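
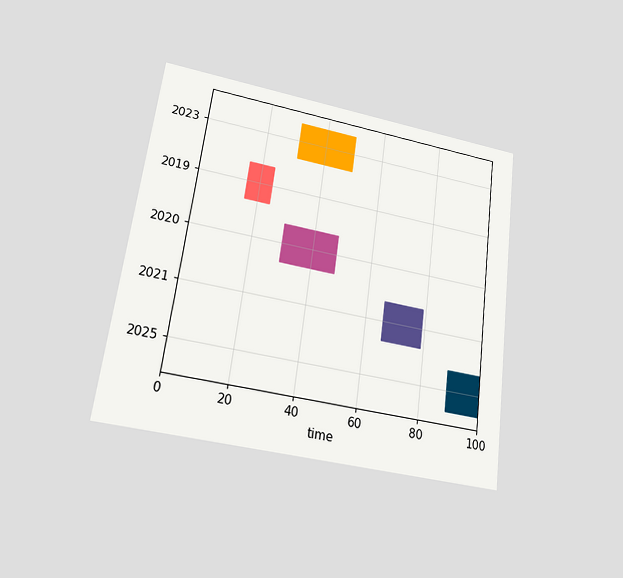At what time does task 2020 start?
30

The chart is tilted about 8° clockwise and viewed at a slight angle. The 2020 bar begins at t=30.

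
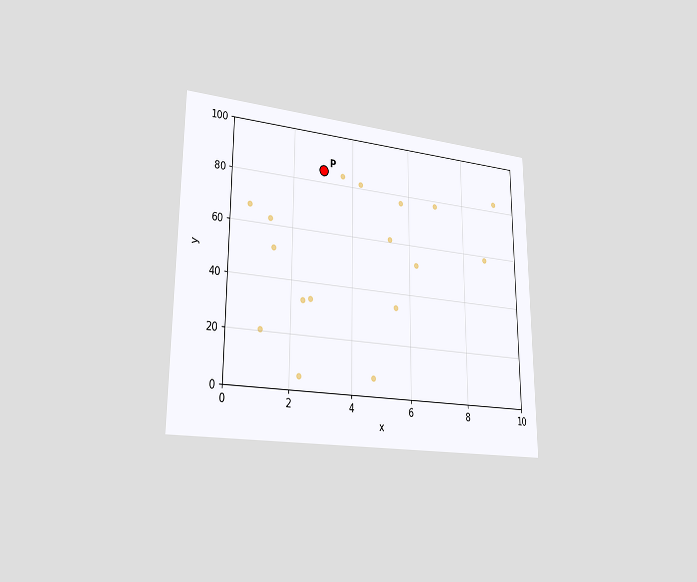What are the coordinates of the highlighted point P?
(3, 85)

The chart is viewed slightly from the left. Following the gridlines from P to each axis, P sits at (3, 85).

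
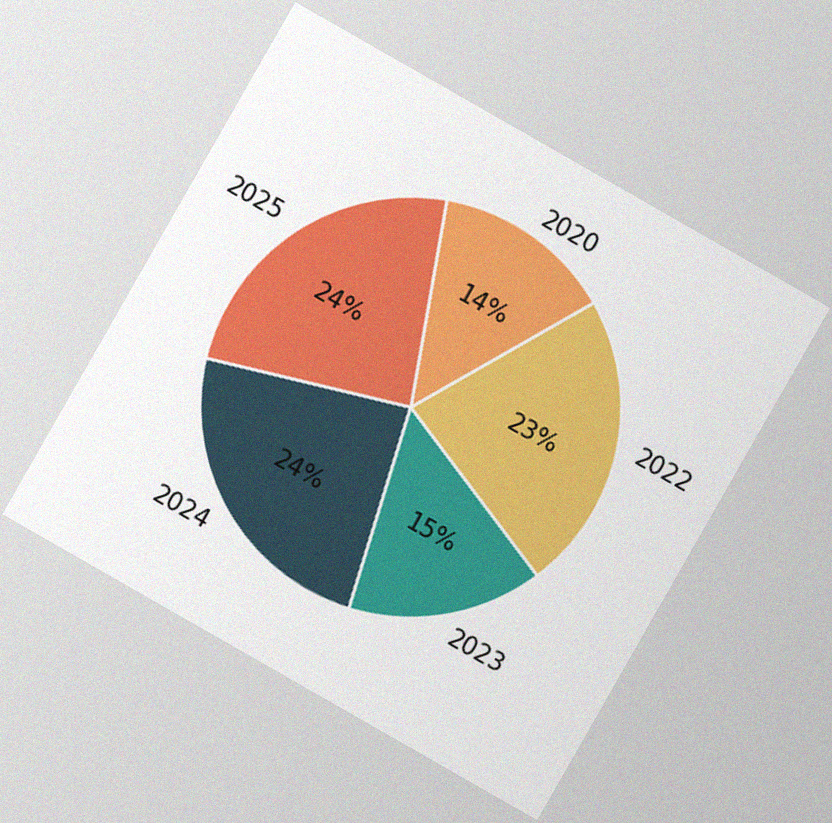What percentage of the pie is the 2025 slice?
The chart is tilted about 30° clockwise, with some photo noise. The 2025 slice takes up 24% of the pie.

24%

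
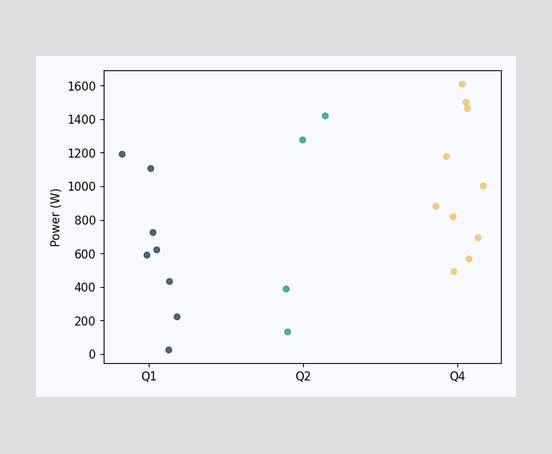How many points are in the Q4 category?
10

Counting the markers in the Q4 column gives 10.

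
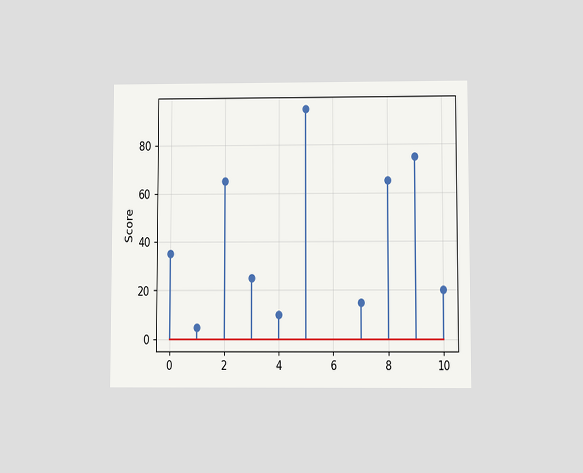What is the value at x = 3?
The chart is viewed slightly from below. The stem at x=3 reaches 25.

25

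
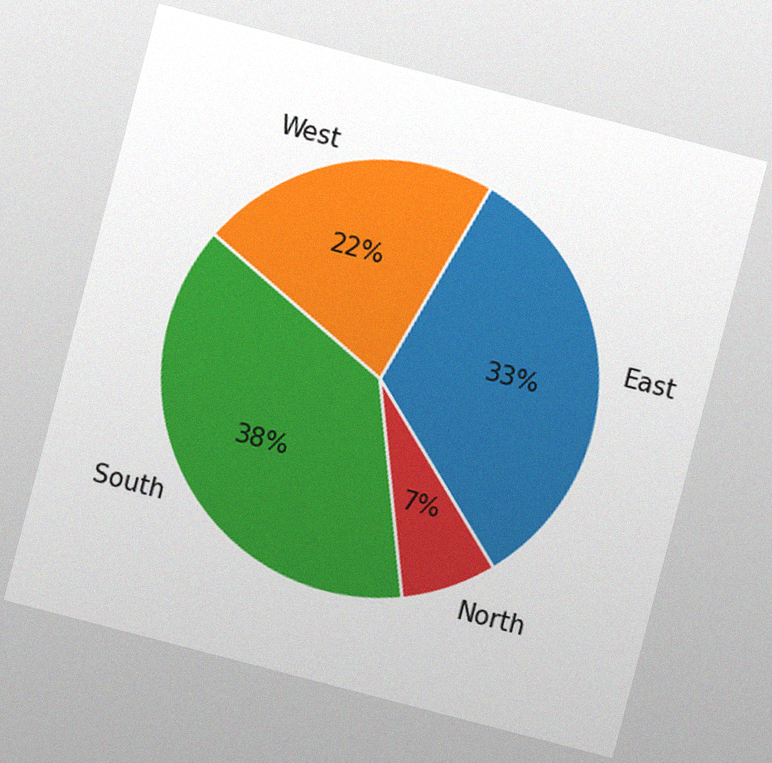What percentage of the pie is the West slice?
The chart is tilted about 15° clockwise, with some photo noise. The West slice takes up 22% of the pie.

22%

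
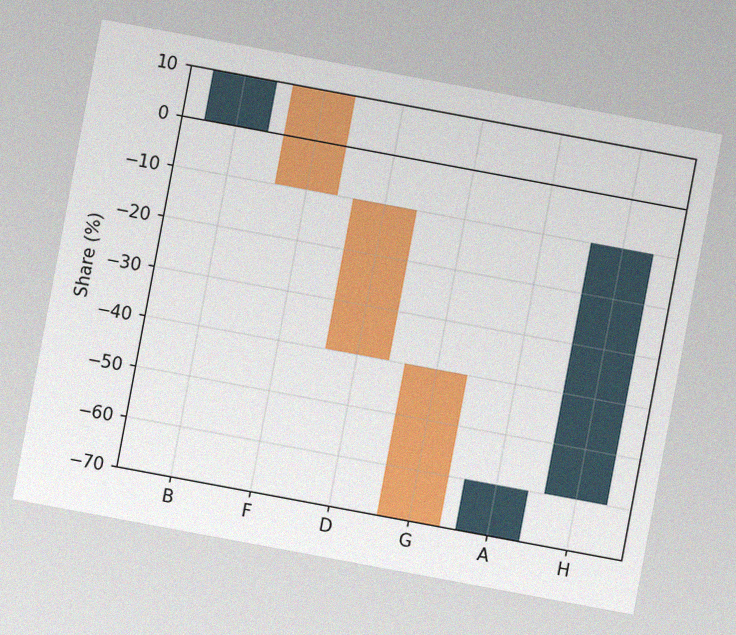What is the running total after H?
The chart is tilted about 11° clockwise, with some photo noise. After H the running total reaches -10%.

-10%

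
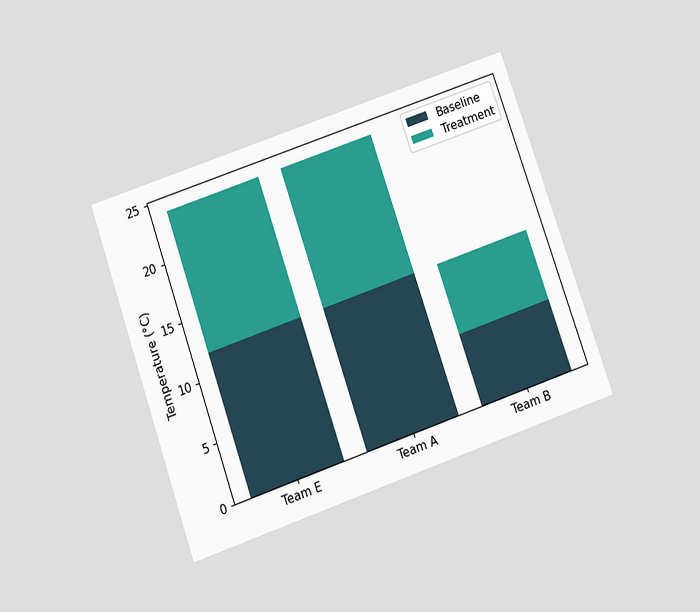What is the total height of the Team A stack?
24°C

The chart is tilted about 19° counter-clockwise and viewed slightly from below. The Team A stack's top reaches 24°C on the y-axis.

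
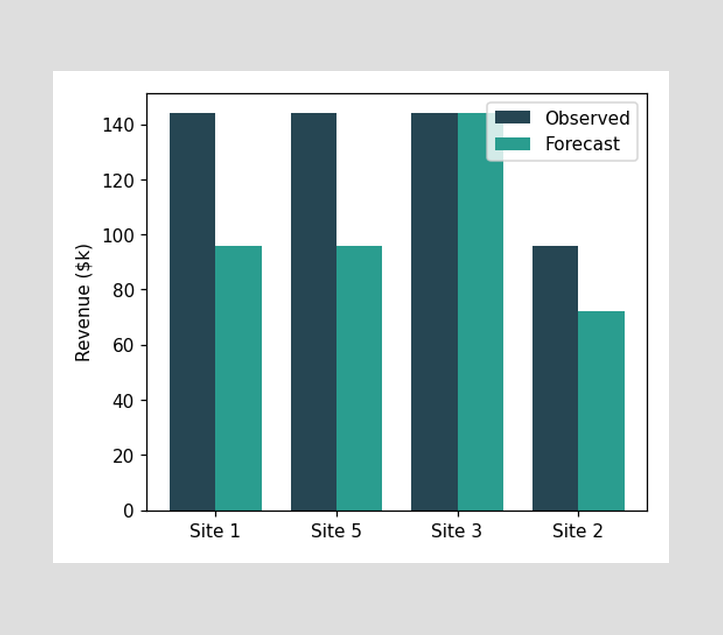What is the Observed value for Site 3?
$144k

The Observed bar at Site 3 reaches $144k on the y-axis.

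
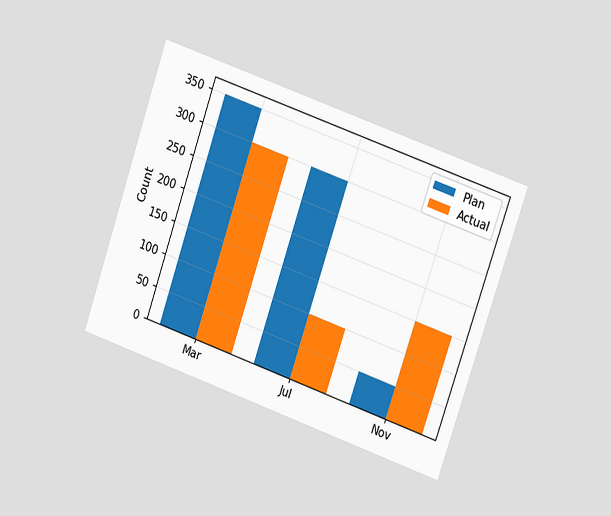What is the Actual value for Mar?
300

The chart is tilted about 19° clockwise and viewed at a slight angle. The Actual bar at Mar reaches 300 on the y-axis.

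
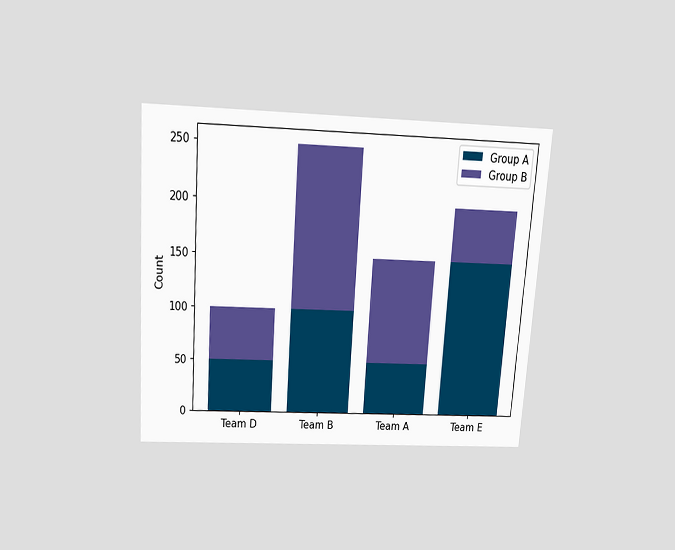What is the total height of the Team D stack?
100

The chart is tilted about 4° clockwise and viewed slightly from above. The Team D stack's top reaches 100 on the y-axis.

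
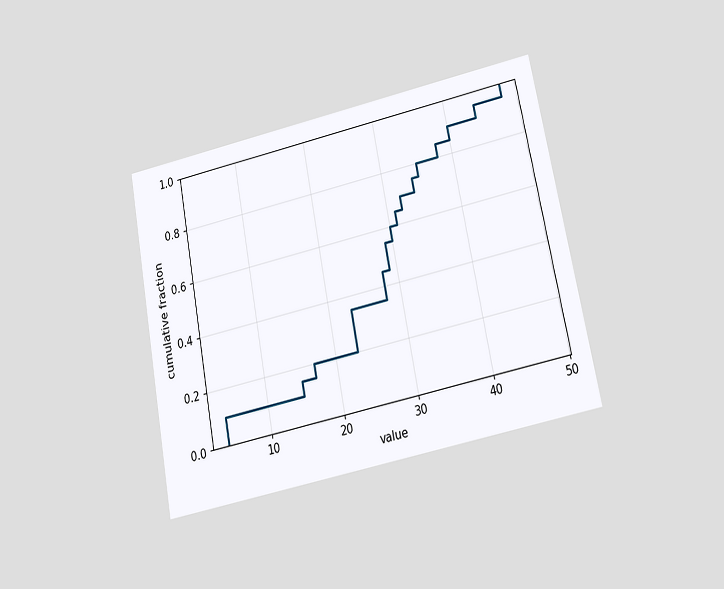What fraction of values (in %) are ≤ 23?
The chart is tilted about 11° counter-clockwise and viewed slightly from below. At x=23 the ECDF step is at 35%.

35%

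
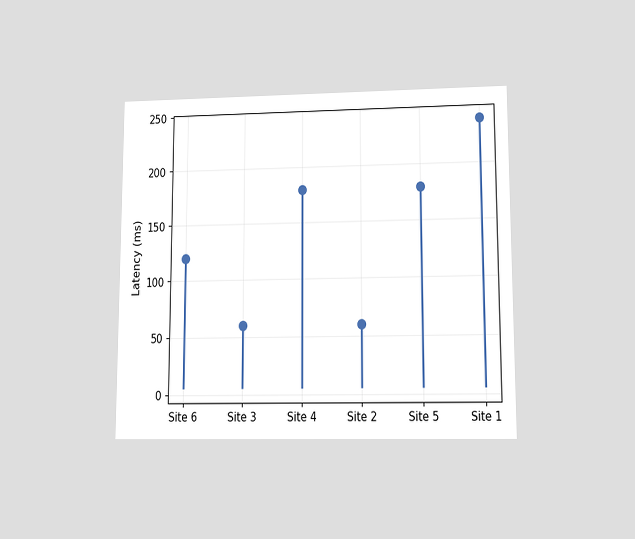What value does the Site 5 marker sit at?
180ms

The chart is viewed at a slight angle. The Site 5 marker sits at 180ms.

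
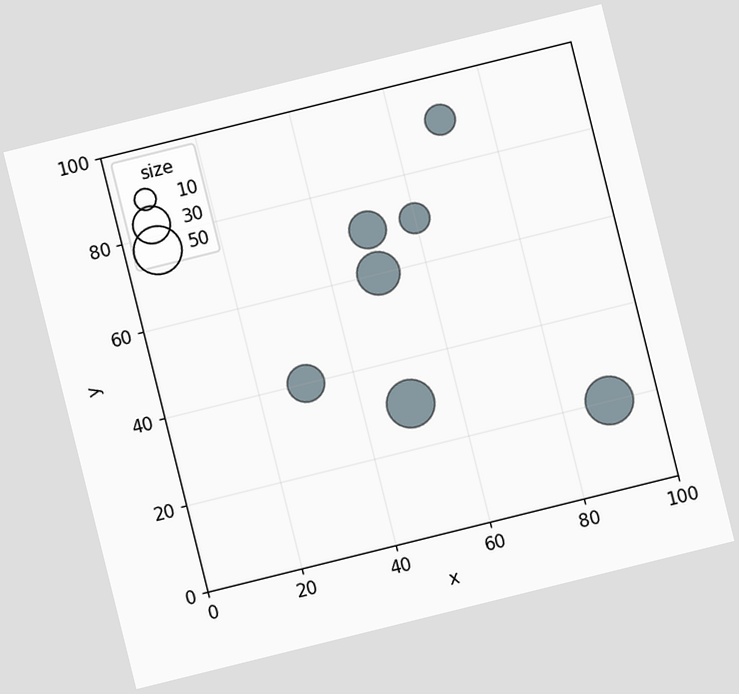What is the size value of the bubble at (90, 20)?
The chart is tilted about 14° counter-clockwise. Matching the bubble at (90, 20) against the size legend gives 50.

50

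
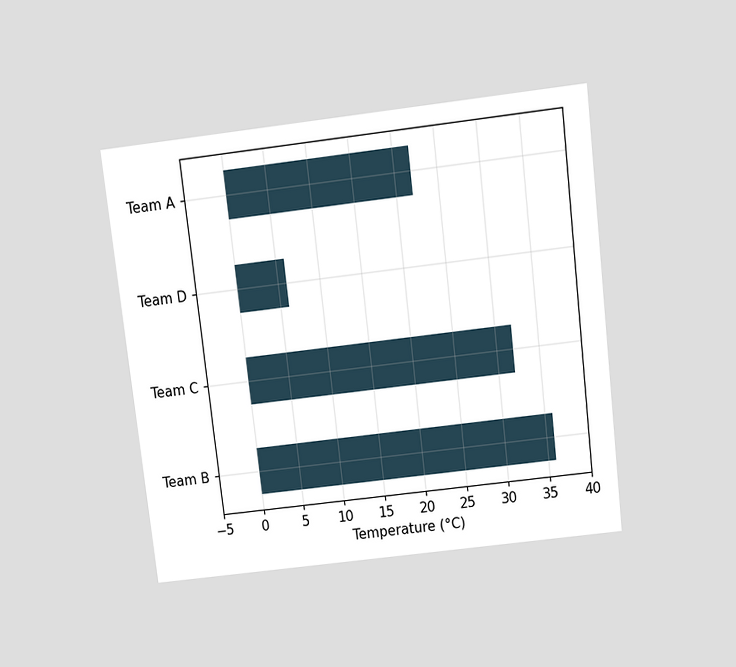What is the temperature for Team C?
The chart is tilted about 7° counter-clockwise and viewed slightly from above. Reading along the chart's x-axis, the Team C bar reaches 32°C.

32°C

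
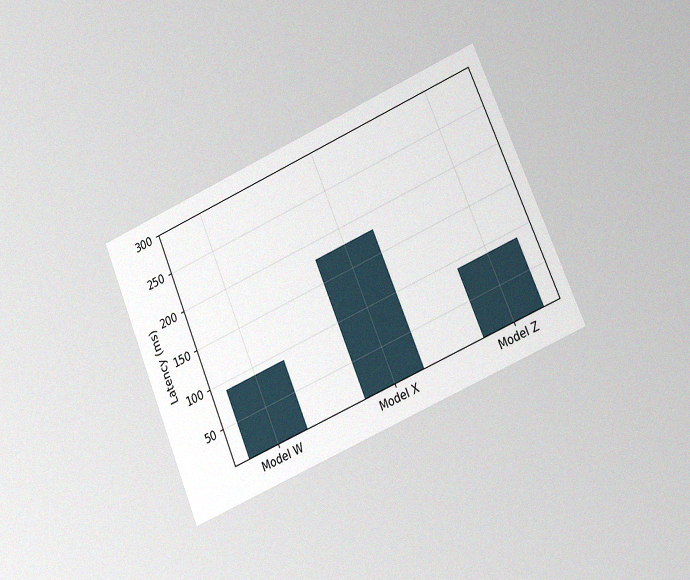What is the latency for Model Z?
90ms

The chart is tilted about 23° counter-clockwise and viewed at a slight angle, with some photo noise. Reading along the chart's y-axis, the Model Z bar reaches 90ms.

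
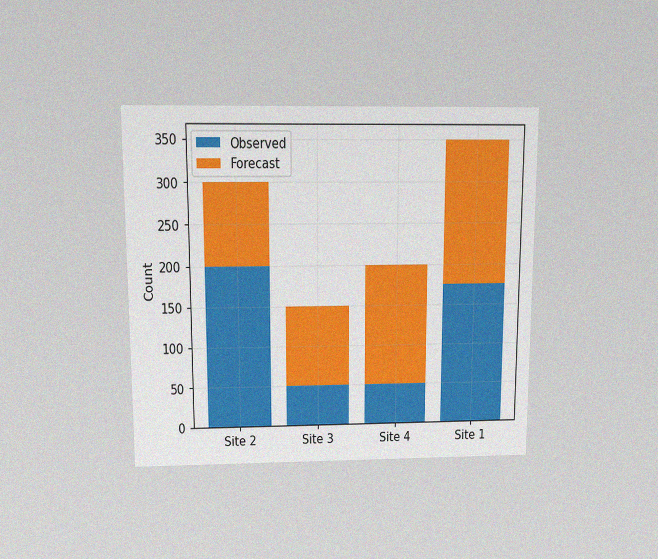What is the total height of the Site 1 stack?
The chart is viewed slightly from above, with some photo noise. The Site 1 stack's top reaches 350 on the y-axis.

350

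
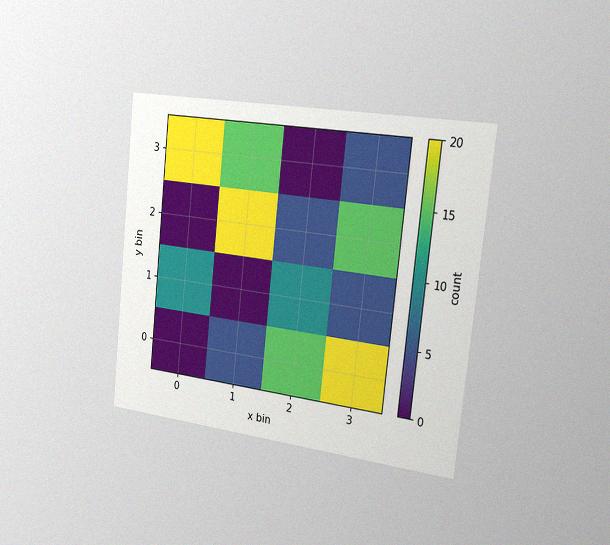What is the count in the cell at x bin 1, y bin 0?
5

The chart is tilted about 6° clockwise and viewed slightly from the right, with some photo noise. Matching the cell (1, 0) against the colorbar gives 5.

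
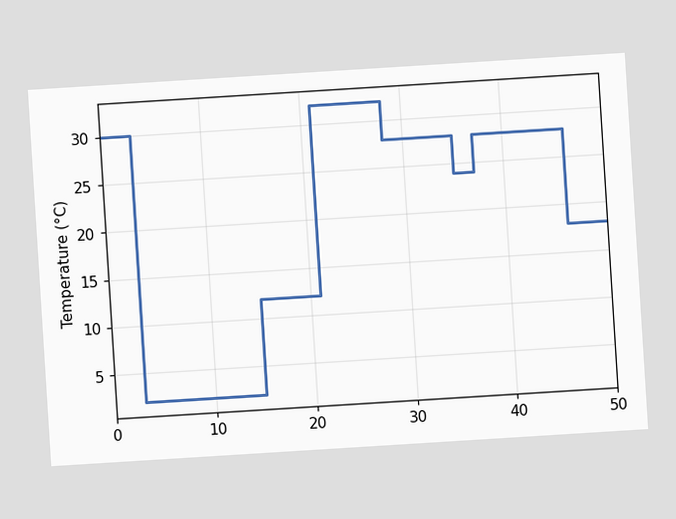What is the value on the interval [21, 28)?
32°C

The chart is tilted about 4° counter-clockwise. On [21, 28) the step sits at 32°C.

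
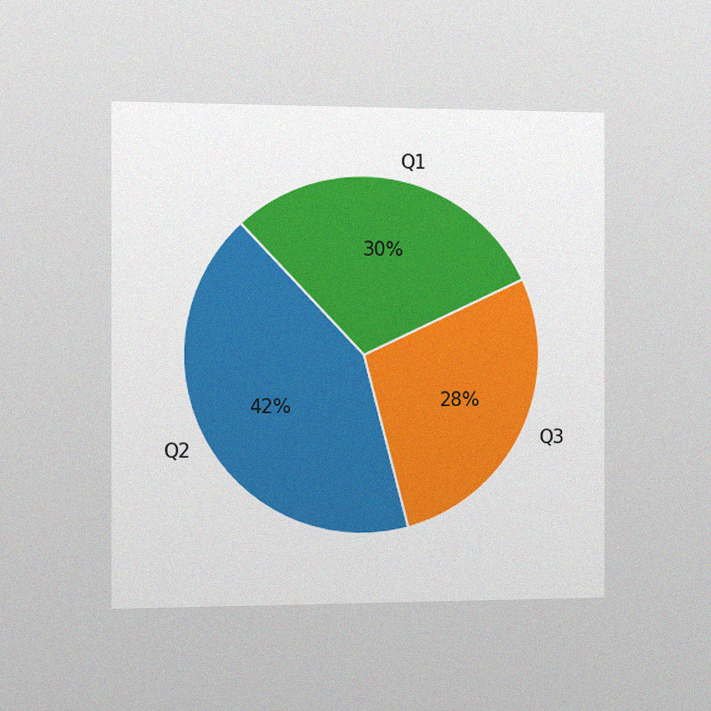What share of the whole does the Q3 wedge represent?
The chart is viewed slightly from the left, with some photo noise. The Q3 slice takes up 28% of the pie.

28%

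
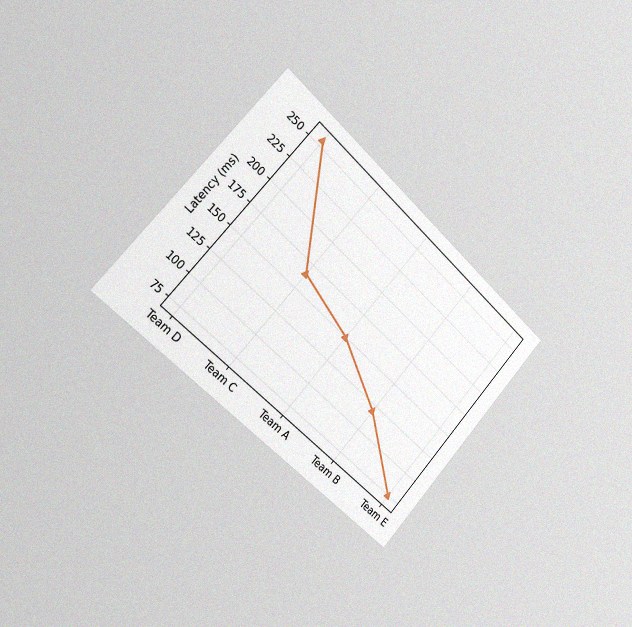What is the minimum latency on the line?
The chart is tilted about 43° clockwise and viewed slightly from the left, with some photo noise. The lowest point is at Team E, and reading across to the y-axis gives 75ms.

75ms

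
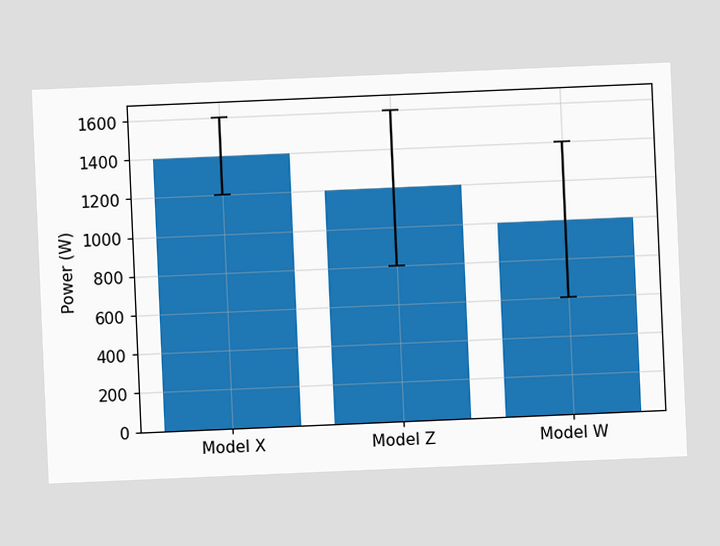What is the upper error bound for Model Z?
The chart is tilted about 2° counter-clockwise. The Model Z bar's upper whisker reaches 1600W.

1600W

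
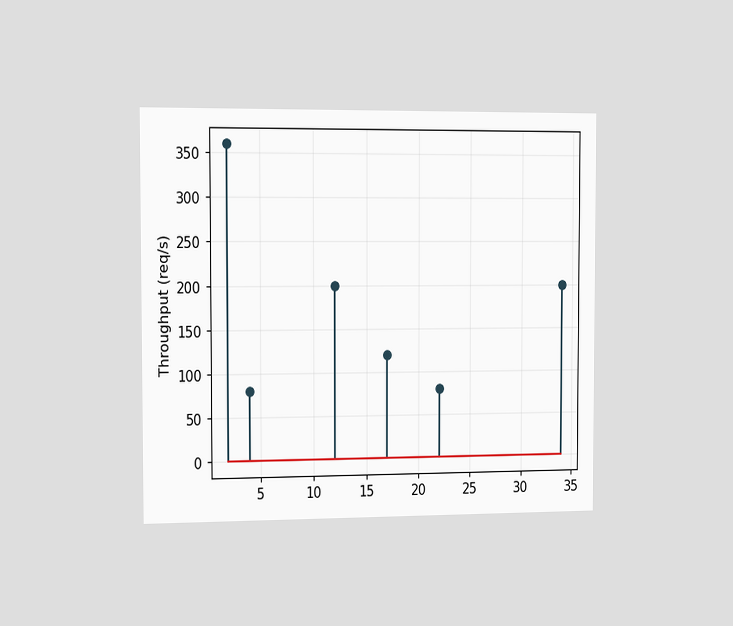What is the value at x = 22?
The chart is viewed slightly from the left. The stem at x=22 reaches 80req/s.

80req/s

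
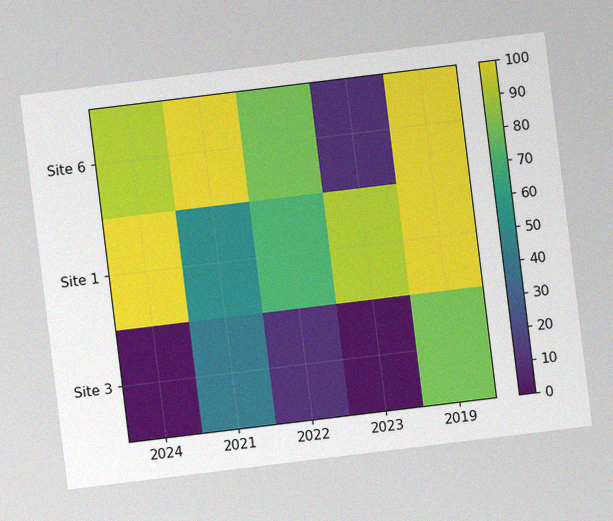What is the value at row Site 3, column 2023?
0

The chart is tilted about 7° counter-clockwise, with some photo noise. Matching cell (Site 3, 2023) against the colorbar gives 0.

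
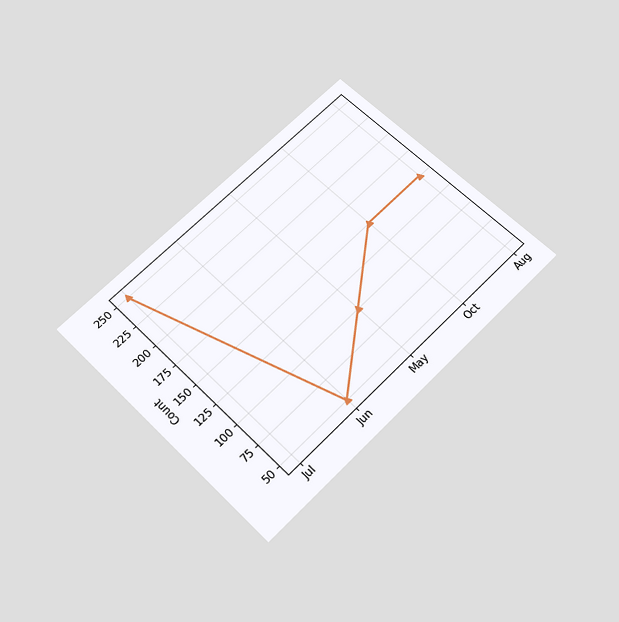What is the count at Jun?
The chart is tilted about 45° counter-clockwise and viewed slightly from below. At Jun, the line is at 50.

50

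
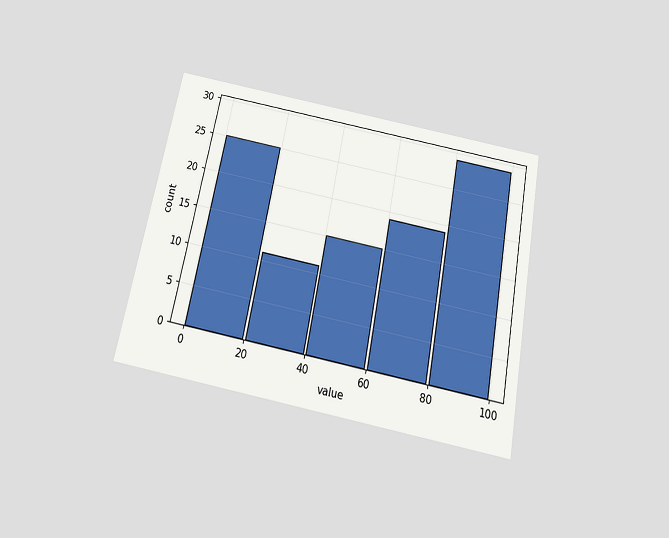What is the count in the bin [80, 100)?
The chart is tilted about 11° clockwise and viewed slightly from below. The [80, 100) bin has height 29.

29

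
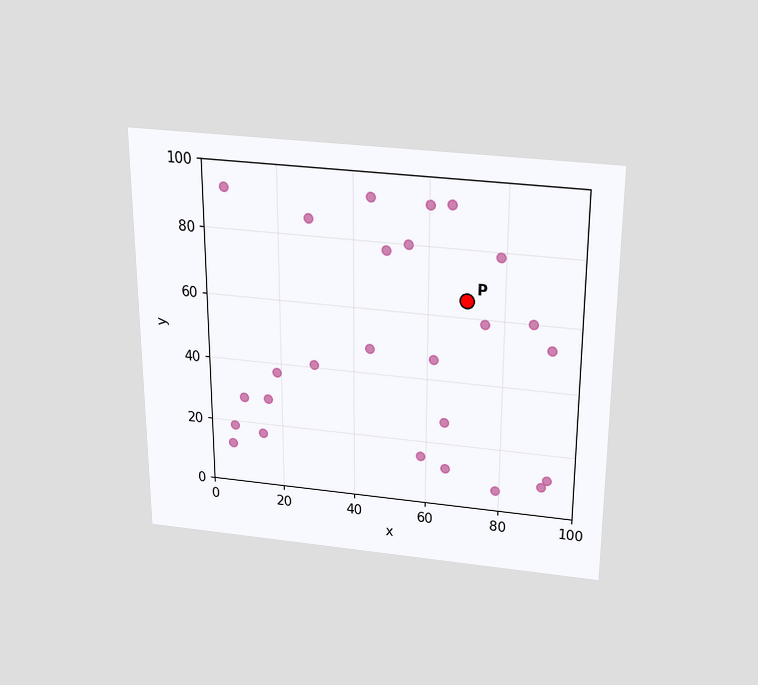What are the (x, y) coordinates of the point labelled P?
The chart is viewed slightly from above. Following the gridlines from P to each axis, P sits at (70, 65).

(70, 65)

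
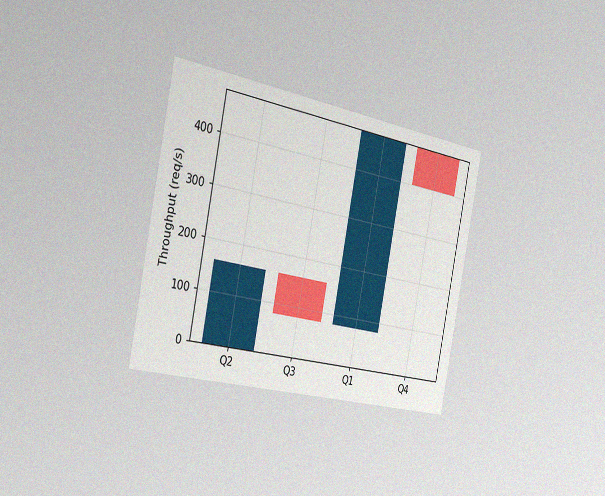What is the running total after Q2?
160req/s

The chart is tilted about 11° clockwise and viewed slightly from the left, with some photo noise. After Q2 the running total reaches 160req/s.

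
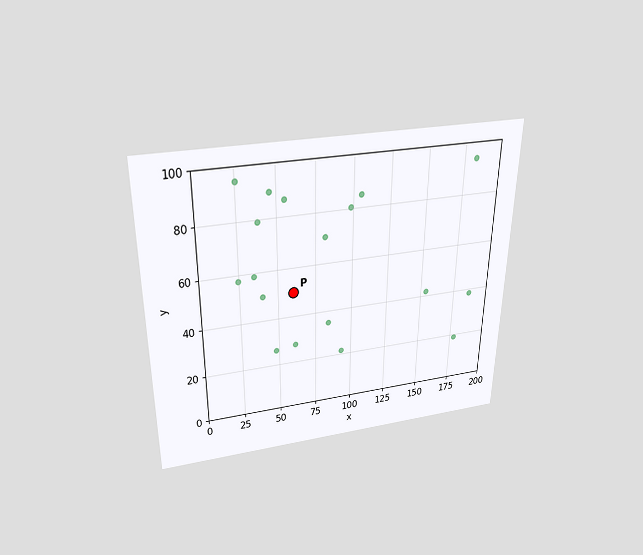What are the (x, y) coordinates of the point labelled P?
(60, 50)

The chart is viewed slightly from above. Following the gridlines from P to each axis, P sits at (60, 50).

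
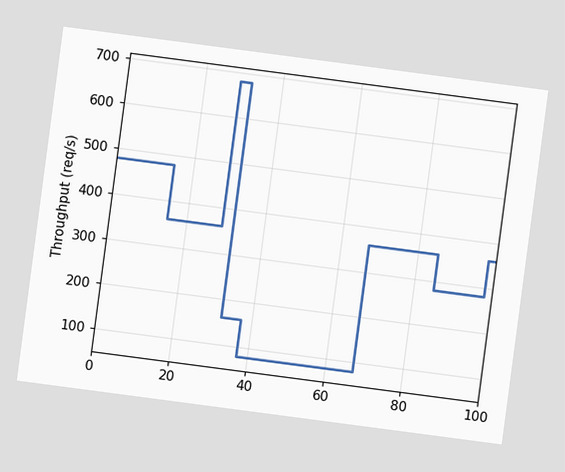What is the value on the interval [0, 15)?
480req/s

The chart is tilted about 8° clockwise. On [0, 15) the step sits at 480req/s.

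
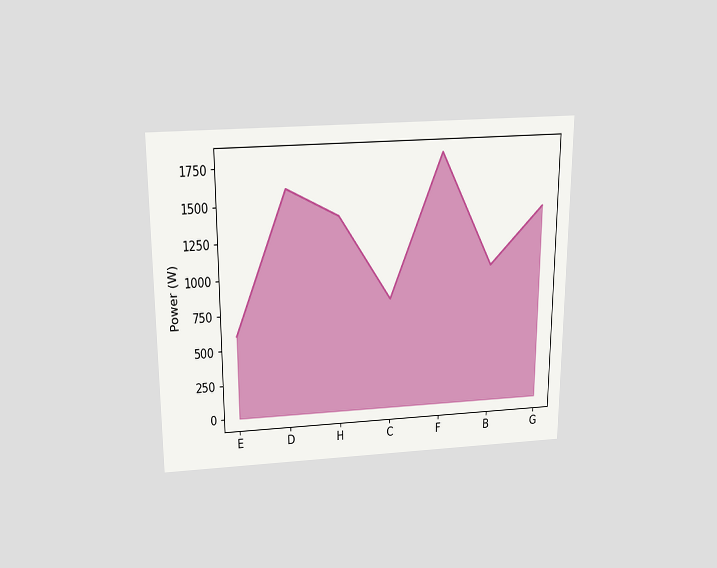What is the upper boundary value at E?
600W

The chart is viewed slightly from above. At E the upper boundary is at 600W.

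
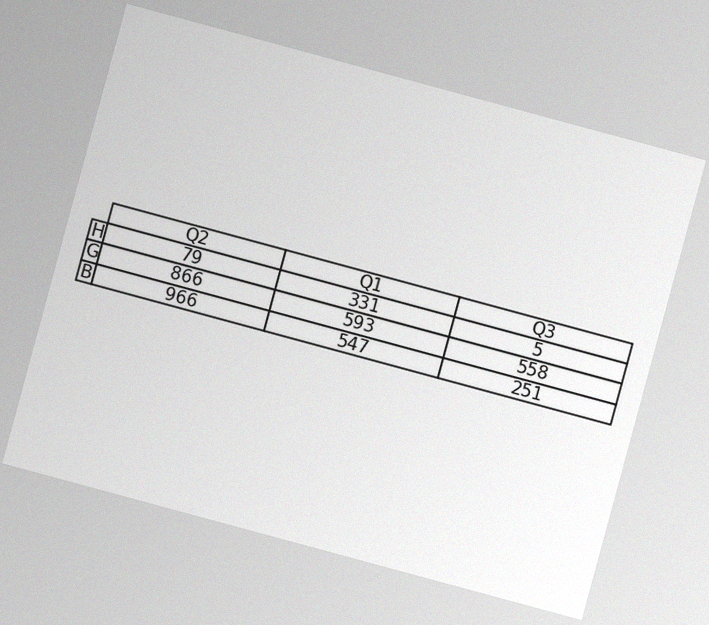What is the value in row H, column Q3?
The chart is tilted about 15° clockwise, with some photo noise. The (H, Q3) cell reads 5.

5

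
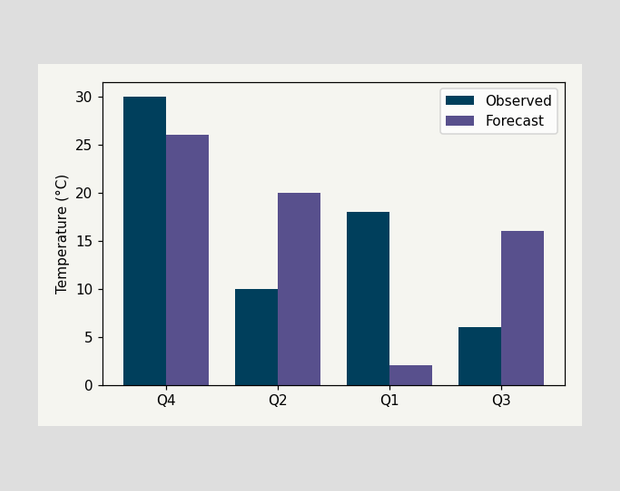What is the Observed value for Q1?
The Observed bar at Q1 reaches 18°C on the y-axis.

18°C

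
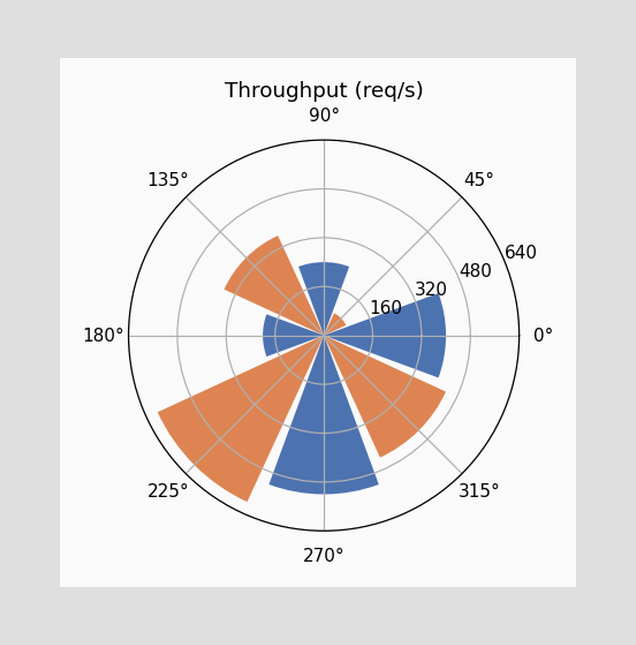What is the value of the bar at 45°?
The bar at 45° reaches 80req/s on the radial axis.

80req/s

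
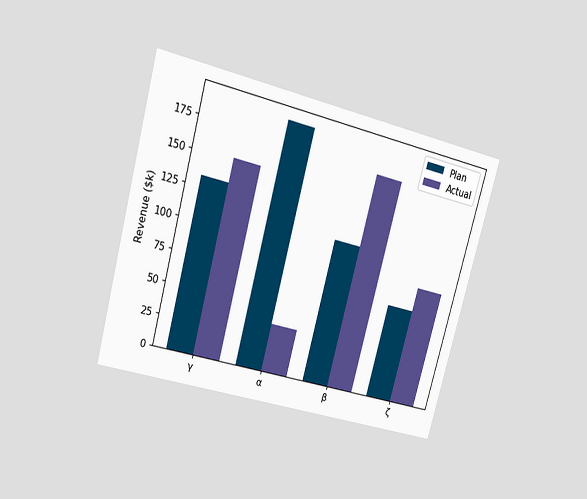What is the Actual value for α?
$38k

The chart is tilted about 15° clockwise and viewed at a slight angle. The Actual bar at α reaches $38k on the y-axis.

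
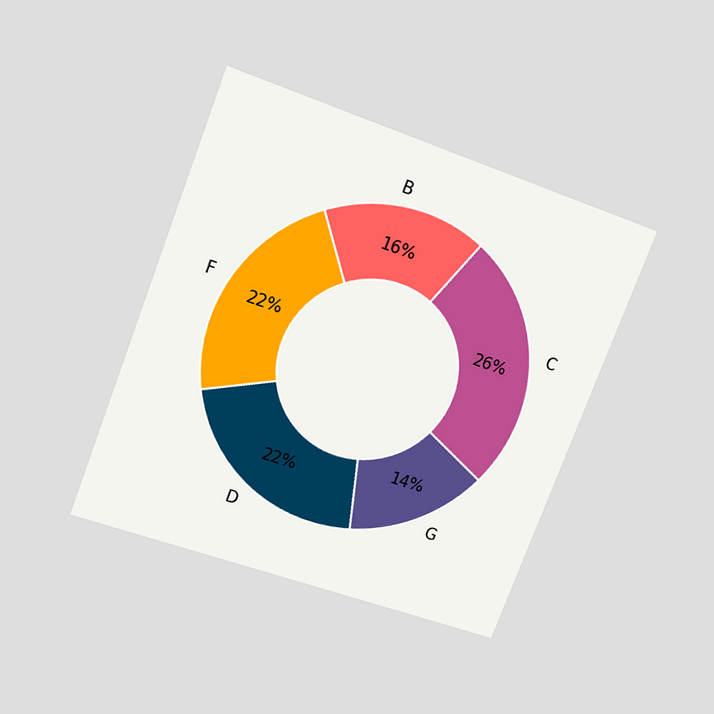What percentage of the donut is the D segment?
22%

The chart is tilted about 21° clockwise and viewed slightly from above. The D segment takes up 22% of the ring.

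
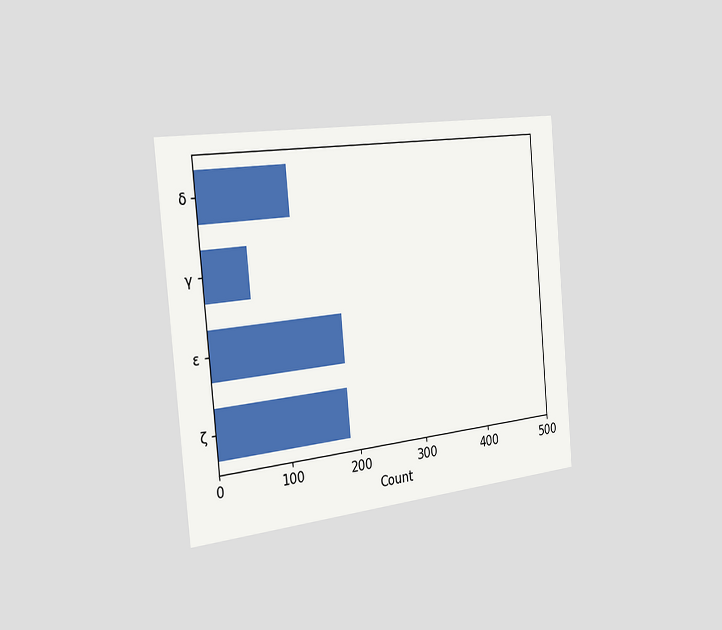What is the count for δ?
124

The chart is tilted about 5° counter-clockwise and viewed slightly from the left. Reading along the chart's x-axis, the δ bar reaches 124.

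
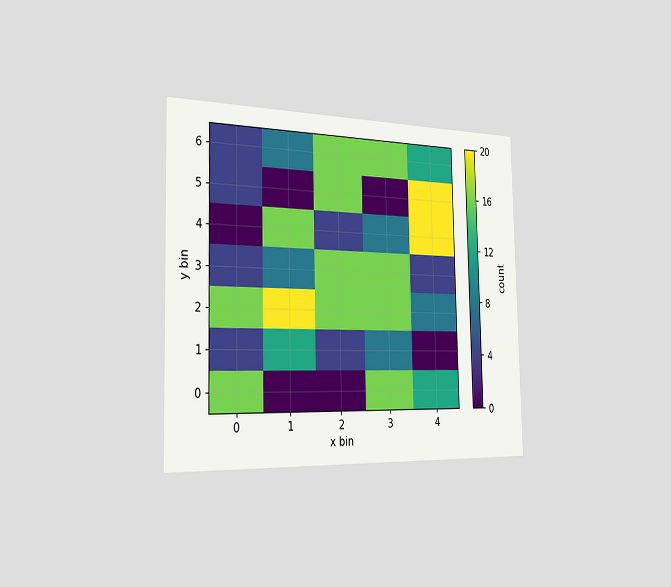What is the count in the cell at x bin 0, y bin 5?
The chart is viewed slightly from the left. Matching the cell (0, 5) against the colorbar gives 4.

4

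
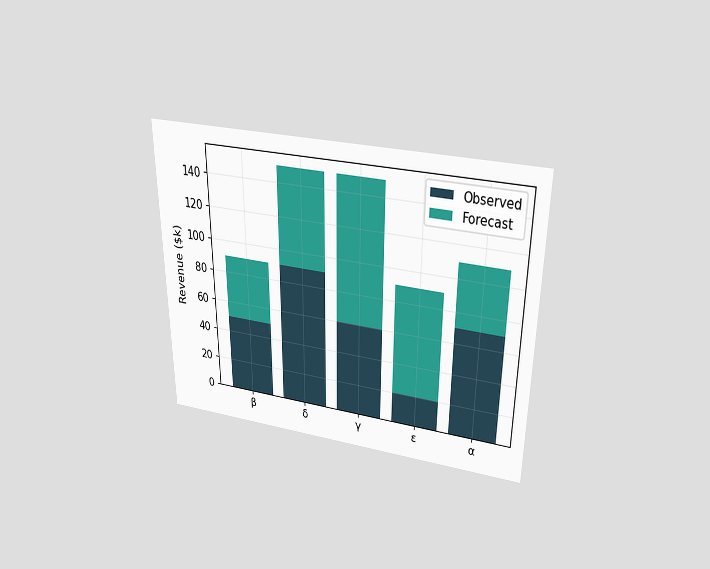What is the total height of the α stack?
$110k

The chart is viewed slightly from above. The α stack's top reaches $110k on the y-axis.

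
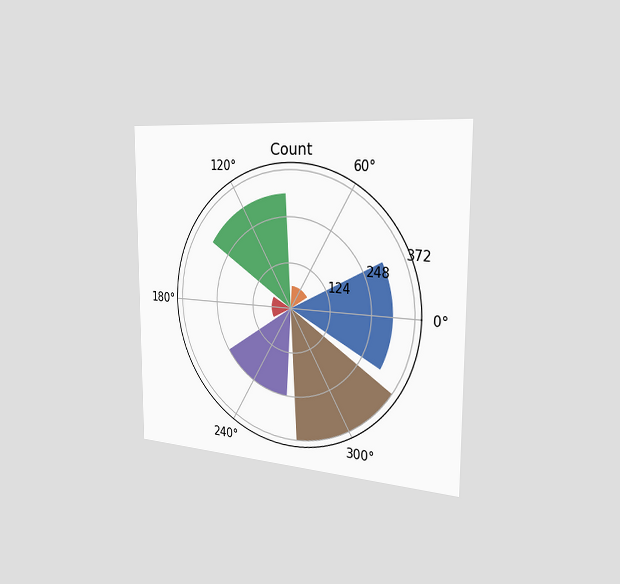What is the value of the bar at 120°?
310

The chart is viewed slightly from the right. The bar at 120° reaches 310 on the radial axis.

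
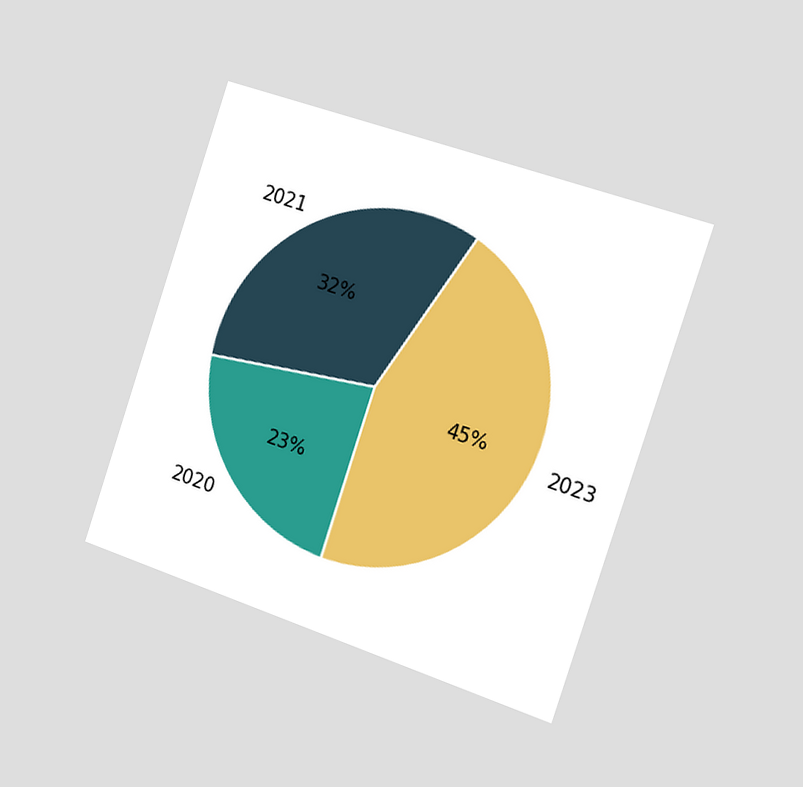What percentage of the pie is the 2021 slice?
The chart is tilted about 19° clockwise and viewed slightly from the right. The 2021 slice takes up 32% of the pie.

32%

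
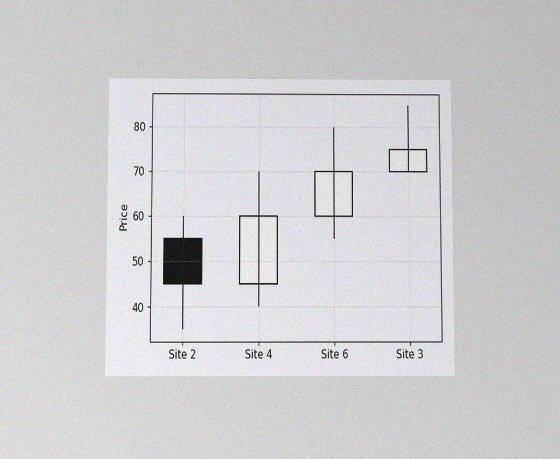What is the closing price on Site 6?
70

The chart is viewed slightly from below, with some photo noise. The Site 6 candle closes at 70.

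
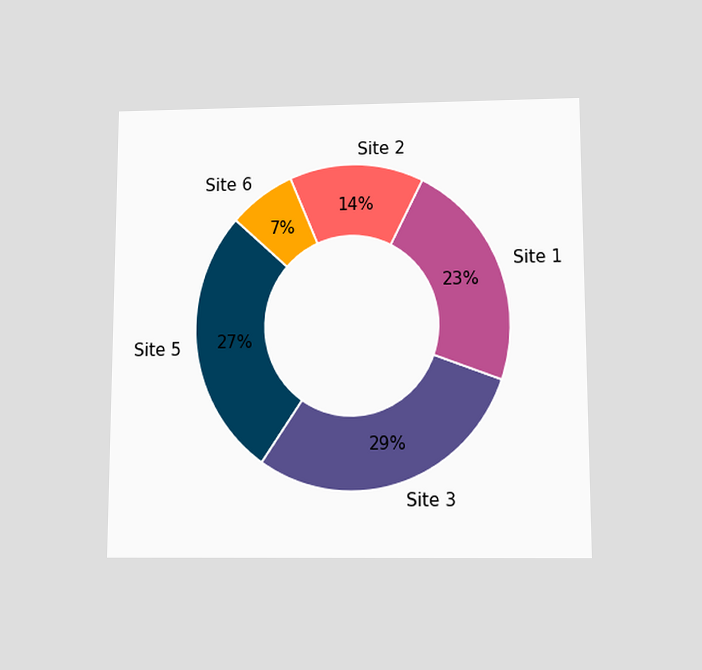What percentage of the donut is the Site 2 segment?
14%

The chart is viewed slightly from below. The Site 2 segment takes up 14% of the ring.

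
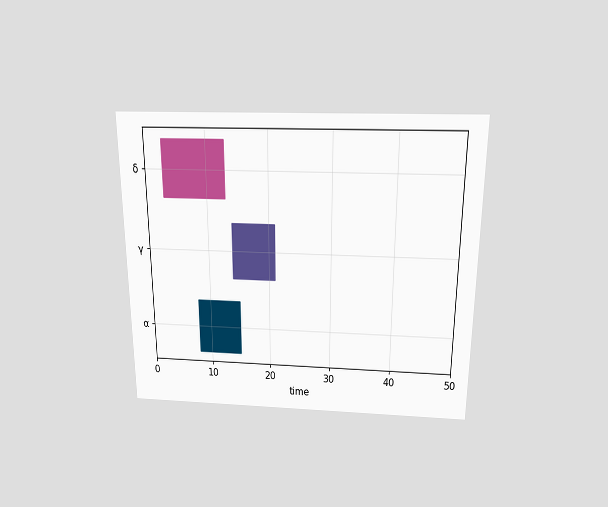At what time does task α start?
The chart is viewed slightly from above. The α bar begins at t=8.

8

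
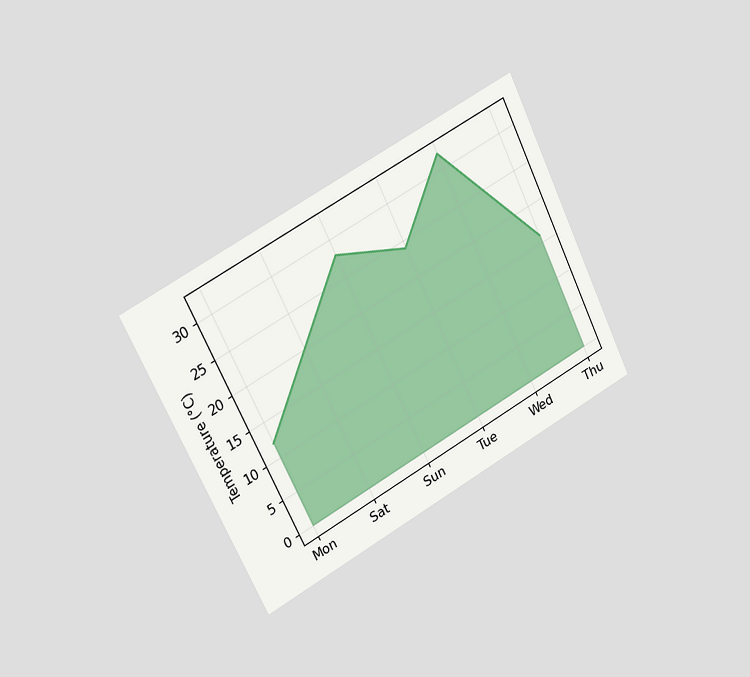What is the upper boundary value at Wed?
32°C

The chart is tilted about 26° counter-clockwise and viewed slightly from the left. At Wed the upper boundary is at 32°C.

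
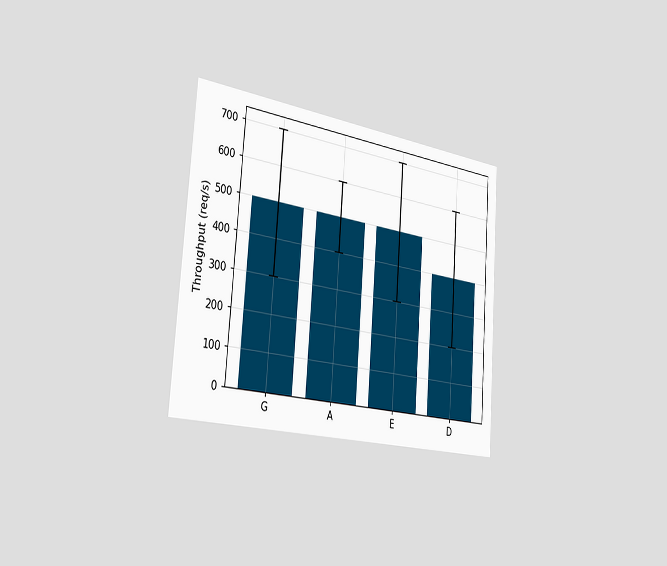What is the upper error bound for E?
700req/s

The chart is tilted about 4° clockwise and viewed slightly from the left. The E bar's upper whisker reaches 700req/s.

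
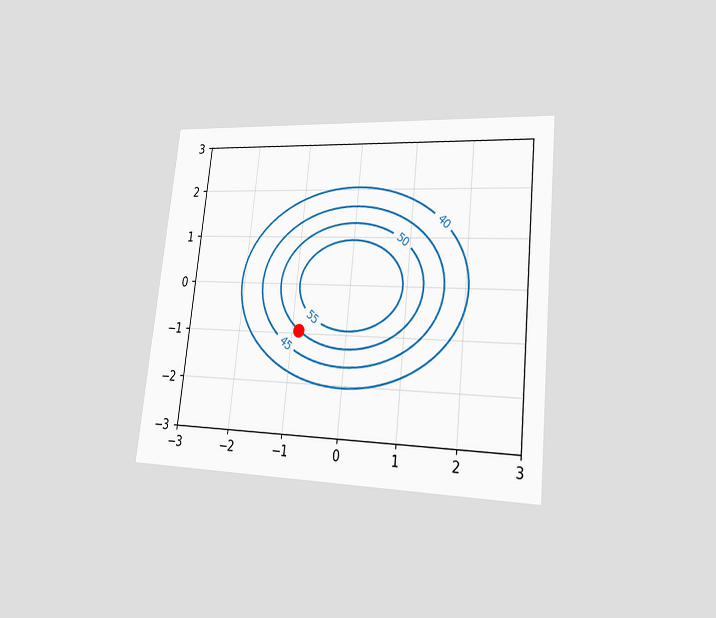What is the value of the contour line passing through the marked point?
50

The chart is tilted about 6° clockwise and viewed slightly from the right. The marked point sits on the contour labelled 50.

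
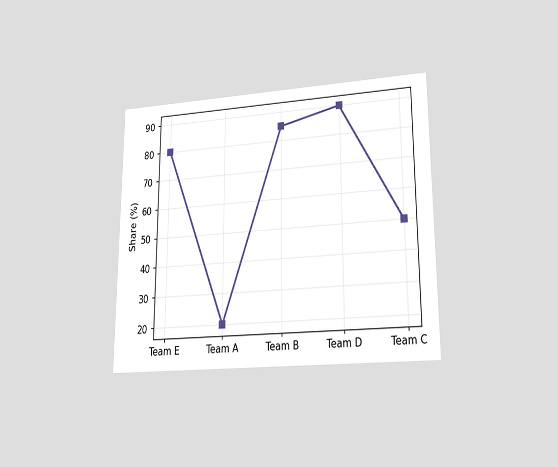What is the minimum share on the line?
20%

The chart is viewed at a slight angle. The lowest point is at Team A, and reading across to the y-axis gives 20%.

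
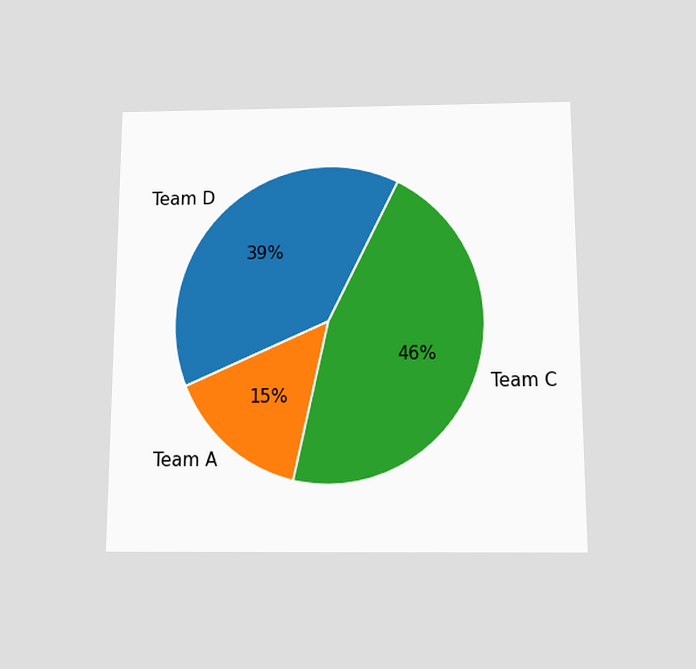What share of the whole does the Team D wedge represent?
39%

The chart is viewed slightly from below. The Team D slice takes up 39% of the pie.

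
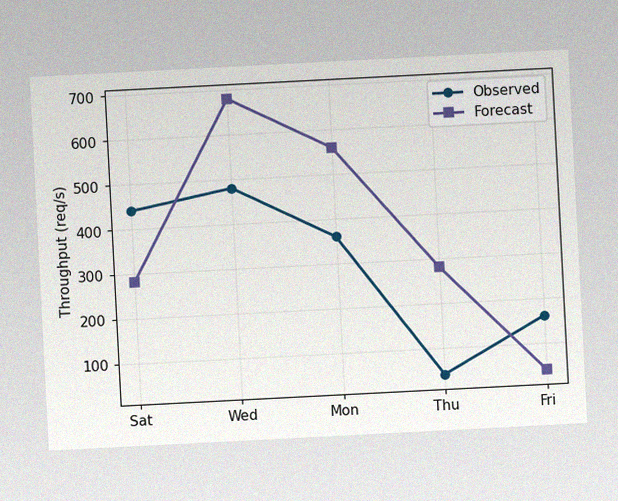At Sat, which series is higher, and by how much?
The chart is tilted about 3° counter-clockwise, with some photo noise. At Sat, Observed sits above the other line by 160req/s.

Observed, by 160req/s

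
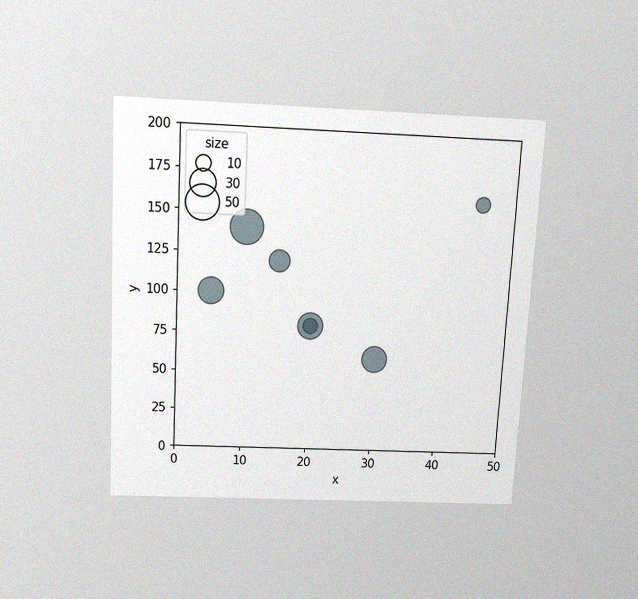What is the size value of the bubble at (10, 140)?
The chart is tilted about 3° clockwise and viewed slightly from above, with some photo noise. Matching the bubble at (10, 140) against the size legend gives 50.

50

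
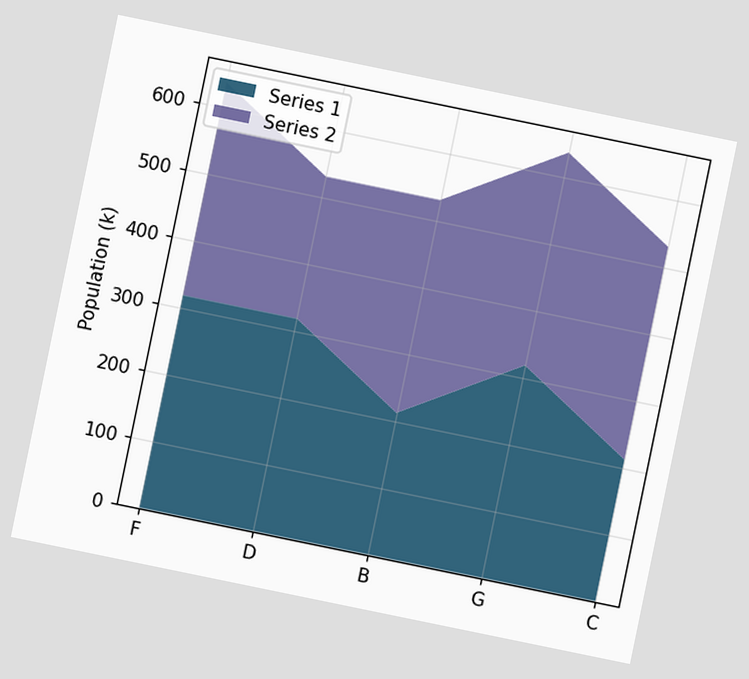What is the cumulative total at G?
The chart is tilted about 12° clockwise. The stacked total at G reaches 636k.

636k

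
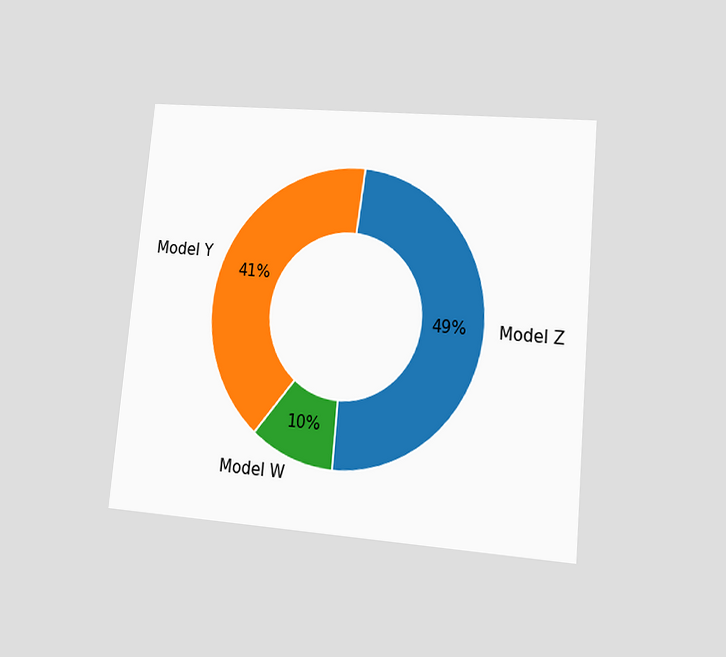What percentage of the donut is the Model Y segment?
The chart is tilted about 5° clockwise and viewed at a slight angle. The Model Y segment takes up 41% of the ring.

41%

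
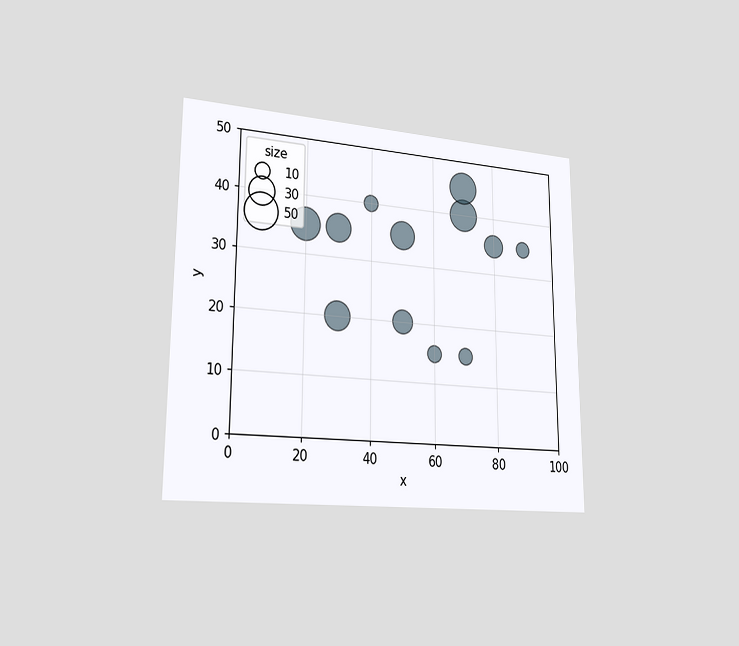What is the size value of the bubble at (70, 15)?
The chart is viewed slightly from the left. Matching the bubble at (70, 15) against the size legend gives 10.

10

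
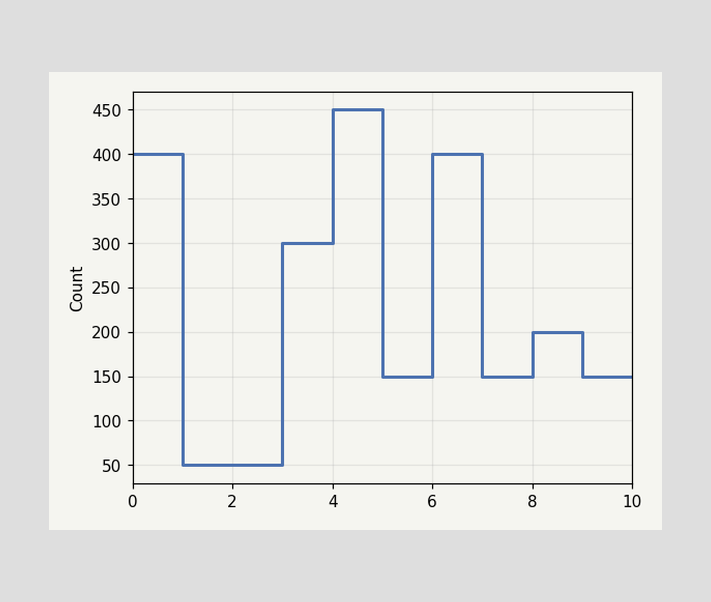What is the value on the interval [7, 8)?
On [7, 8) the step sits at 150.

150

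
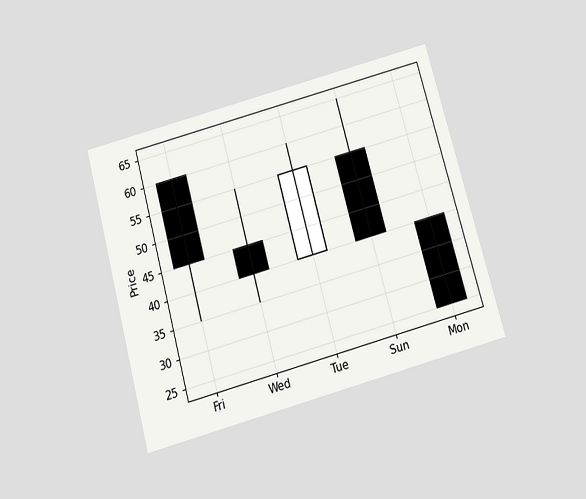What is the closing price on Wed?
40

The chart is tilted about 15° counter-clockwise and viewed slightly from below. The Wed candle closes at 40.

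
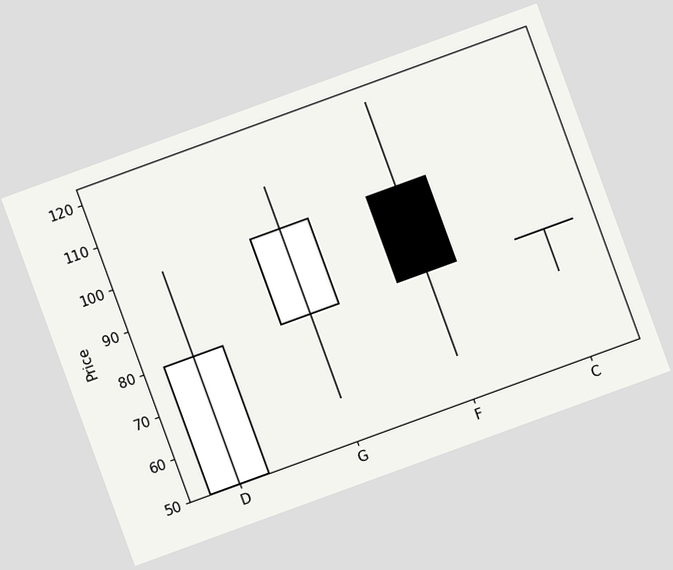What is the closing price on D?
The chart is tilted about 20° counter-clockwise. The D candle closes at 80.

80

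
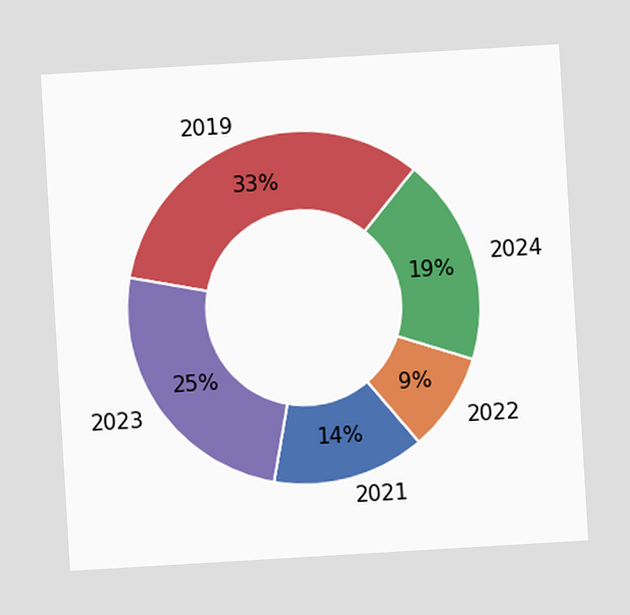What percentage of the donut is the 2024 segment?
19%

The chart is tilted about 3° counter-clockwise. The 2024 segment takes up 19% of the ring.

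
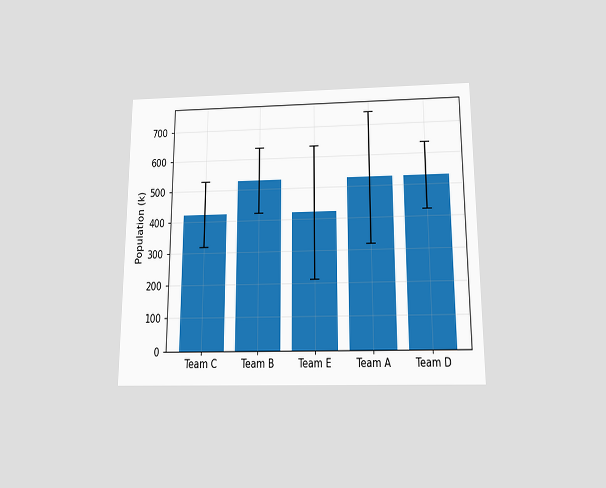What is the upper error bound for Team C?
530k

The chart is viewed slightly from below. The Team C bar's upper whisker reaches 530k.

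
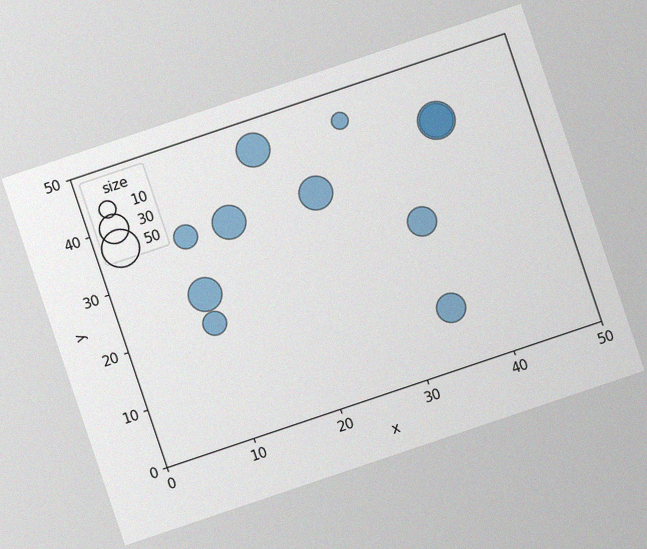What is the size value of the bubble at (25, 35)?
40

The chart is tilted about 19° counter-clockwise, with some photo noise. Matching the bubble at (25, 35) against the size legend gives 40.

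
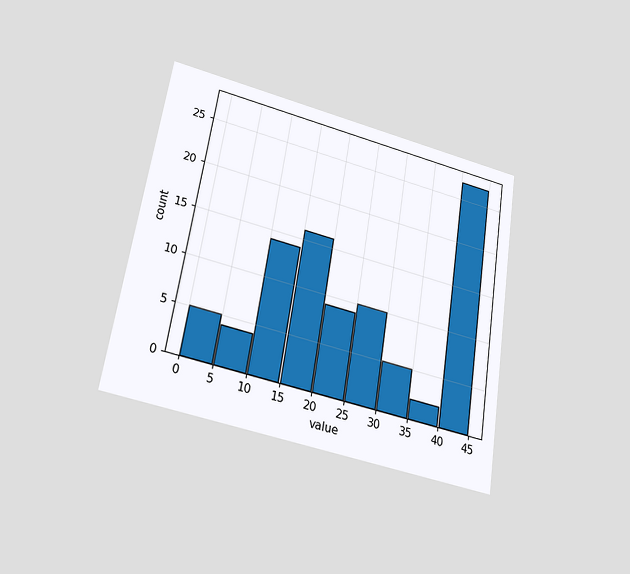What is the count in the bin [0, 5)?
The chart is tilted about 9° clockwise and viewed slightly from below. The [0, 5) bin has height 5.

5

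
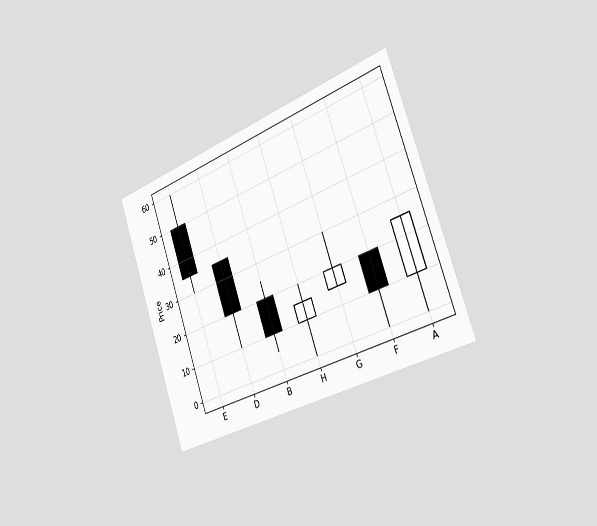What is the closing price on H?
The chart is tilted about 19° counter-clockwise and viewed slightly from the right. The H candle closes at 15.

15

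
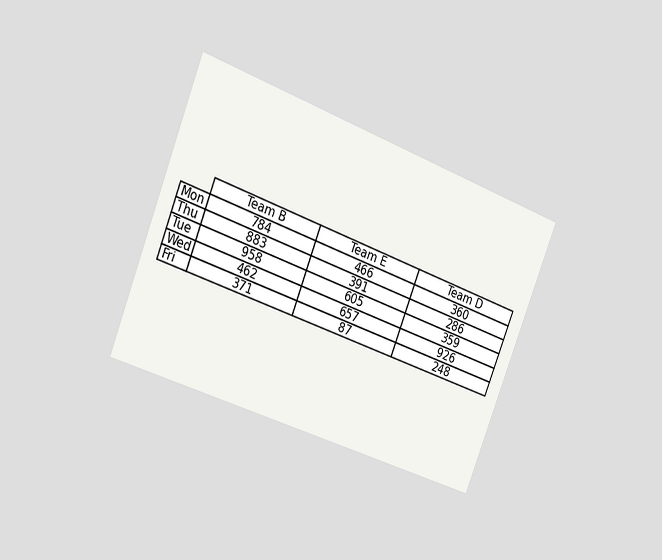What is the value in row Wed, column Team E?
657

The chart is tilted about 21° clockwise and viewed slightly from the left. The (Wed, Team E) cell reads 657.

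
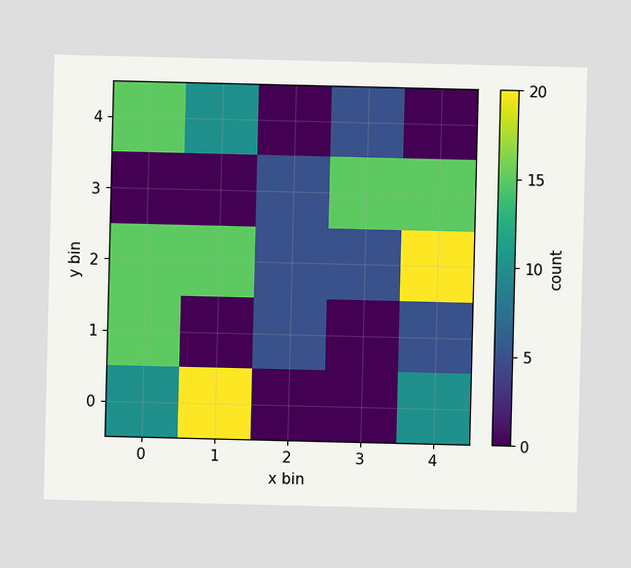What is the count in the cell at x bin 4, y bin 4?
Matching the cell (4, 4) against the colorbar gives 0.

0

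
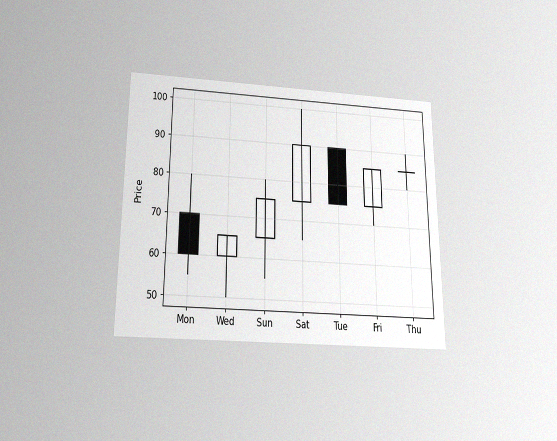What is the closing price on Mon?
60

The chart is viewed slightly from below, with some photo noise. The Mon candle closes at 60.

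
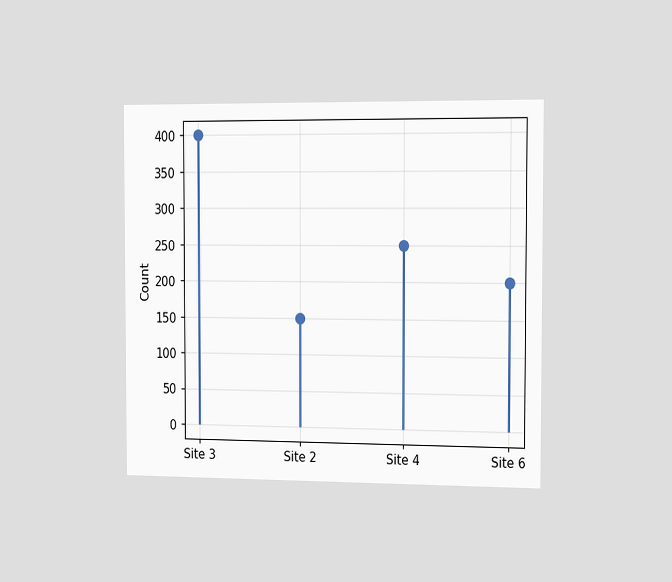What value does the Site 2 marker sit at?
The chart is viewed slightly from the right. The Site 2 marker sits at 150.

150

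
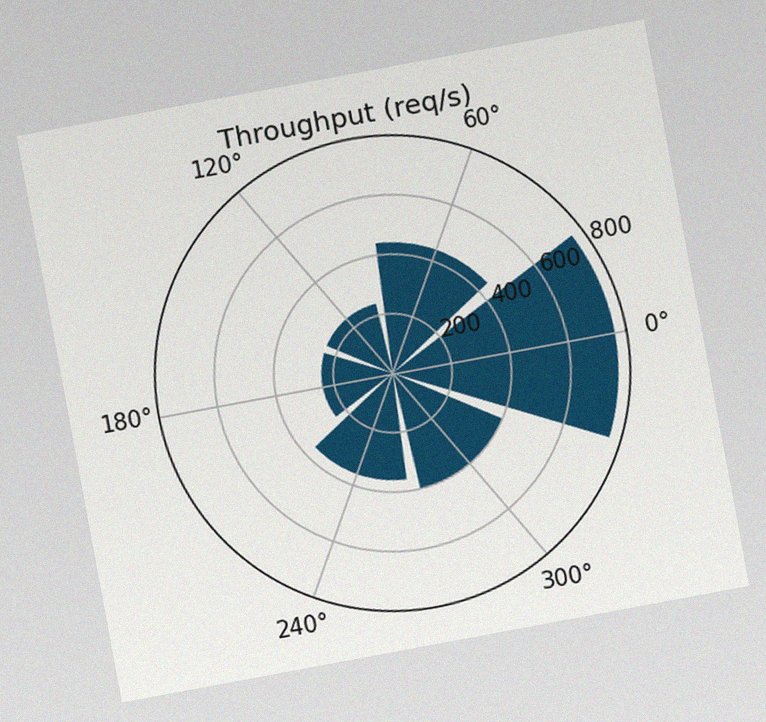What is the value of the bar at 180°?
240req/s

The chart is tilted about 11° counter-clockwise, with some photo noise. The bar at 180° reaches 240req/s on the radial axis.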